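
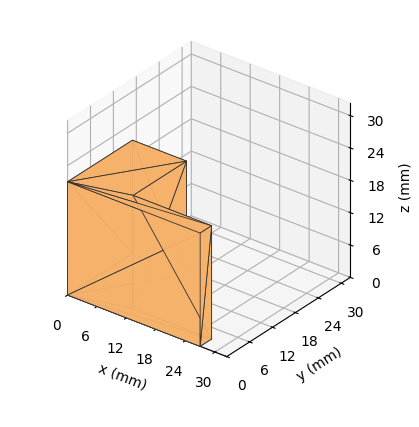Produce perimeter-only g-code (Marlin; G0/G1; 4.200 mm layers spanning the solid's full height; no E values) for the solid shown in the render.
Reading the render: the shape is an L-shaped prism: outer 27 × 17 mm, arm thicknesses ≈ 3 mm (horizontal) and 11 mm (vertical), extruded 21 mm in z (dimensions read to the nearest mm from the axis ticks). For the g-code, the solid's height is divided into equal slices at the stated Δz and each level perimeter traced with G1 moves after a G0 lift.

; perimeter-only toolpath
G21 ; units = mm
G90 ; absolute positioning
G28 ; home
; layer 1
G0 Z4.200
G0 X0.000 Y0.000
G1 X27.000 Y0.000
G1 X27.000 Y3.000
G1 X11.000 Y3.000
G1 X11.000 Y17.000
G1 X0.000 Y17.000
G1 X0.000 Y0.000
; layer 2
G0 Z8.400
G0 X0.000 Y0.000
G1 X27.000 Y0.000
G1 X27.000 Y3.000
G1 X11.000 Y3.000
G1 X11.000 Y17.000
G1 X0.000 Y17.000
G1 X0.000 Y0.000
; layer 3
G0 Z12.600
G0 X0.000 Y0.000
G1 X27.000 Y0.000
G1 X27.000 Y3.000
G1 X11.000 Y3.000
G1 X11.000 Y17.000
G1 X0.000 Y17.000
G1 X0.000 Y0.000
; layer 4
G0 Z16.800
G0 X0.000 Y0.000
G1 X27.000 Y0.000
G1 X27.000 Y3.000
G1 X11.000 Y3.000
G1 X11.000 Y17.000
G1 X0.000 Y17.000
G1 X0.000 Y0.000
; layer 5
G0 Z21.000
G0 X0.000 Y0.000
G1 X27.000 Y0.000
G1 X27.000 Y3.000
G1 X11.000 Y3.000
G1 X11.000 Y17.000
G1 X0.000 Y17.000
G1 X0.000 Y0.000
M2 ; end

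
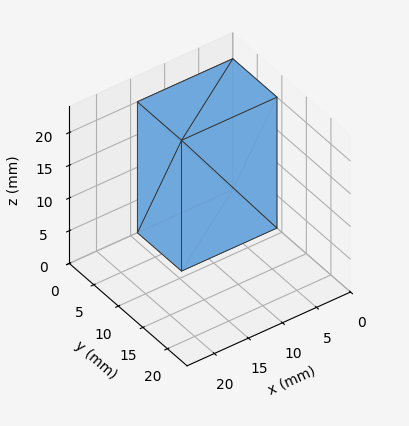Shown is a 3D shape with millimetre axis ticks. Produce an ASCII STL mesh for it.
Reading the render: the shape is a rectangular box, roughly 14 × 9 mm footprint and 20 mm tall (dimensions read to the nearest mm from the axis ticks). For the STL, each face is triangulated and given an outward normal.

solid part
  facet normal 0.0000 0.0000 -1.0000
    outer loop
      vertex 14.000 9.000 0.000
      vertex 14.000 0.000 0.000
      vertex 0.000 0.000 0.000
    endloop
  endfacet
  facet normal 0.0000 0.0000 -1.0000
    outer loop
      vertex 0.000 9.000 0.000
      vertex 14.000 9.000 0.000
      vertex 0.000 0.000 0.000
    endloop
  endfacet
  facet normal 0.0000 0.0000 1.0000
    outer loop
      vertex 0.000 0.000 20.000
      vertex 14.000 0.000 20.000
      vertex 14.000 9.000 20.000
    endloop
  endfacet
  facet normal 0.0000 0.0000 1.0000
    outer loop
      vertex 0.000 0.000 20.000
      vertex 14.000 9.000 20.000
      vertex 0.000 9.000 20.000
    endloop
  endfacet
  facet normal 0.0000 -1.0000 0.0000
    outer loop
      vertex 0.000 0.000 0.000
      vertex 14.000 0.000 0.000
      vertex 14.000 0.000 20.000
    endloop
  endfacet
  facet normal 0.0000 -1.0000 0.0000
    outer loop
      vertex 0.000 0.000 0.000
      vertex 14.000 0.000 20.000
      vertex 0.000 0.000 20.000
    endloop
  endfacet
  facet normal 0.0000 1.0000 0.0000
    outer loop
      vertex 14.000 9.000 20.000
      vertex 14.000 9.000 0.000
      vertex 0.000 9.000 0.000
    endloop
  endfacet
  facet normal 0.0000 1.0000 0.0000
    outer loop
      vertex 0.000 9.000 20.000
      vertex 14.000 9.000 20.000
      vertex 0.000 9.000 0.000
    endloop
  endfacet
  facet normal -1.0000 0.0000 0.0000
    outer loop
      vertex 0.000 9.000 20.000
      vertex 0.000 9.000 0.000
      vertex 0.000 0.000 0.000
    endloop
  endfacet
  facet normal -1.0000 0.0000 0.0000
    outer loop
      vertex 0.000 0.000 20.000
      vertex 0.000 9.000 20.000
      vertex 0.000 0.000 0.000
    endloop
  endfacet
  facet normal 1.0000 0.0000 0.0000
    outer loop
      vertex 14.000 0.000 0.000
      vertex 14.000 9.000 0.000
      vertex 14.000 9.000 20.000
    endloop
  endfacet
  facet normal 1.0000 0.0000 0.0000
    outer loop
      vertex 14.000 0.000 0.000
      vertex 14.000 9.000 20.000
      vertex 14.000 0.000 20.000
    endloop
  endfacet
endsolid part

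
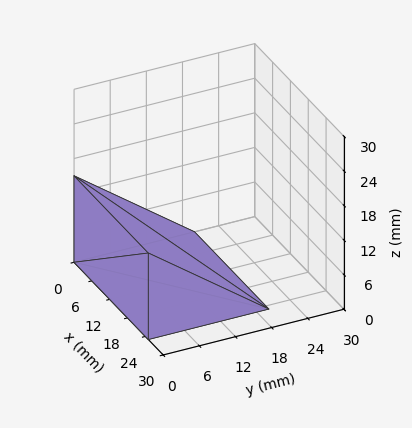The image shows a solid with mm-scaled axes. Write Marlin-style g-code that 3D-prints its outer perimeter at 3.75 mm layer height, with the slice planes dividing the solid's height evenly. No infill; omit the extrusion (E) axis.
Reading the render: the shape is a wedge (ramp): 25 × 20 mm base, rising to 15 mm along the y=0 edge and sloping linearly to z=0 at y=20 (dimensions read to the nearest mm from the axis ticks). For the g-code, the solid's height is divided into equal slices at the stated Δz and each level perimeter traced with G1 moves after a G0 lift.

; perimeter-only toolpath
G21 ; units = mm
G90 ; absolute positioning
G28 ; home
; layer 1
G0 Z3.75
G0 X0.00 Y0.00
G1 X25.00 Y0.00
G1 X25.00 Y15.00
G1 X0.00 Y15.00
G1 X0.00 Y0.00
; layer 2
G0 Z7.50
G0 X0.00 Y0.00
G1 X25.00 Y0.00
G1 X25.00 Y10.00
G1 X0.00 Y10.00
G1 X0.00 Y0.00
; layer 3
G0 Z11.25
G0 X0.00 Y0.00
G1 X25.00 Y0.00
G1 X25.00 Y5.00
G1 X0.00 Y5.00
G1 X0.00 Y0.00
M2 ; end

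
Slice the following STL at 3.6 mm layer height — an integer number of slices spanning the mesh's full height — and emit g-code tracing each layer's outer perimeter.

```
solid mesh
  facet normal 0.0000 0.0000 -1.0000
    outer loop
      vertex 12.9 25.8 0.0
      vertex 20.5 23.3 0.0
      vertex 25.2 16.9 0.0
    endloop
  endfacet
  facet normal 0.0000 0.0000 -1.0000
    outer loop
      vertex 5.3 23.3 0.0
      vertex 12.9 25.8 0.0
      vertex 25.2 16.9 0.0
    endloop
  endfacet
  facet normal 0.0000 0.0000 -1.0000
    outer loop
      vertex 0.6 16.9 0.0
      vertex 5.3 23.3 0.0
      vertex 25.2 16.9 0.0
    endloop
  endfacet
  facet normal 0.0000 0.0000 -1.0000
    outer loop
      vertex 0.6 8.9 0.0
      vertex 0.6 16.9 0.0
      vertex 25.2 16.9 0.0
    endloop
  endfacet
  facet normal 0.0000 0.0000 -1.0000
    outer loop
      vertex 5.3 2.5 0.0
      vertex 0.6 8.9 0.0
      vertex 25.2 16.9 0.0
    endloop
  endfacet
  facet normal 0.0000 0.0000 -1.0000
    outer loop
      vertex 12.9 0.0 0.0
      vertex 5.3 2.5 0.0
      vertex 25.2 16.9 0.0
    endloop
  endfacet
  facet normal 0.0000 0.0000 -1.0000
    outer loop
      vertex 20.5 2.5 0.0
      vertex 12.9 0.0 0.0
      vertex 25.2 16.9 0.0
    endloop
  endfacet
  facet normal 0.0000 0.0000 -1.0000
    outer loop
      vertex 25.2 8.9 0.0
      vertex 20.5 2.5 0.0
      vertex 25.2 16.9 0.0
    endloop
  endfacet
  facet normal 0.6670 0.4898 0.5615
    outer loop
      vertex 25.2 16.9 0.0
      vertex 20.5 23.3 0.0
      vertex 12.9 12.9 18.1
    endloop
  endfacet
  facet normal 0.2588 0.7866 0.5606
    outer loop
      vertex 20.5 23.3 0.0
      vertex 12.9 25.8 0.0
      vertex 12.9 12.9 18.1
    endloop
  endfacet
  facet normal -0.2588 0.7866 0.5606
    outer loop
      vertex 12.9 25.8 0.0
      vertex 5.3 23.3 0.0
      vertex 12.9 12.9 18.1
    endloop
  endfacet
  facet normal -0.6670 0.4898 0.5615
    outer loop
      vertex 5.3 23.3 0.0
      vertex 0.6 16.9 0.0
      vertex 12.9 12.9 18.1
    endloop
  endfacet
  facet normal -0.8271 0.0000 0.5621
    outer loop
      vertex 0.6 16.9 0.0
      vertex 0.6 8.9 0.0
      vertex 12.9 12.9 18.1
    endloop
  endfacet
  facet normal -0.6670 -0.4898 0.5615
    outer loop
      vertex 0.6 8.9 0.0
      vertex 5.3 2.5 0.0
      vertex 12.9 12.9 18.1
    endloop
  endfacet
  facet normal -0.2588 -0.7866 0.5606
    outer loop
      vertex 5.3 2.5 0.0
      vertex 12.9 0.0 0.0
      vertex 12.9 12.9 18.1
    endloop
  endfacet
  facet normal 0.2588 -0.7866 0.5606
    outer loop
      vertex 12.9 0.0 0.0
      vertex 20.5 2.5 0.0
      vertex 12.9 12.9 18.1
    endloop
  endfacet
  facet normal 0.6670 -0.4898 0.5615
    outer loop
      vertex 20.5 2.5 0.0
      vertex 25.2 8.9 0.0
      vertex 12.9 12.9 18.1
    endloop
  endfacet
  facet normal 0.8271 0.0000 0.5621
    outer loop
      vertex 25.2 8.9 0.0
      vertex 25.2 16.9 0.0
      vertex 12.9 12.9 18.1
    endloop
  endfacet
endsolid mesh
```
; perimeter-only toolpath
G21 ; units = mm
G90 ; absolute positioning
G28 ; home
; layer 1
G0 Z3.6
G0 X22.7 Y16.1
G1 X19.0 Y21.2
G1 X12.9 Y23.2
G1 X6.8 Y21.2
G1 X3.1 Y16.1
G1 X3.1 Y9.7
G1 X6.8 Y4.6
G1 X12.9 Y2.6
G1 X19.0 Y4.6
G1 X22.7 Y9.7
G1 X22.7 Y16.1
; layer 2
G0 Z7.2
G0 X20.3 Y15.3
G1 X17.5 Y19.1
G1 X12.9 Y20.6
G1 X8.3 Y19.1
G1 X5.5 Y15.3
G1 X5.5 Y10.5
G1 X8.3 Y6.7
G1 X12.9 Y5.2
G1 X17.5 Y6.7
G1 X20.3 Y10.5
G1 X20.3 Y15.3
; layer 3
G0 Z10.9
G0 X17.8 Y14.5
G1 X15.9 Y17.1
G1 X12.9 Y18.1
G1 X9.9 Y17.1
G1 X8.0 Y14.5
G1 X8.0 Y11.3
G1 X9.9 Y8.7
G1 X12.9 Y7.7
G1 X15.9 Y8.7
G1 X17.8 Y11.3
G1 X17.8 Y14.5
; layer 4
G0 Z14.5
G0 X15.4 Y13.7
G1 X14.4 Y15.0
G1 X12.9 Y15.5
G1 X11.4 Y15.0
G1 X10.4 Y13.7
G1 X10.4 Y12.1
G1 X11.4 Y10.8
G1 X12.9 Y10.3
G1 X14.4 Y10.8
G1 X15.4 Y12.1
G1 X15.4 Y13.7
M2 ; end

The solid is a regular 10-sided pyramid, base circumscribed radius ≈ 12.9 mm, apex at z ≈ 18.1 mm. Slicing at Δz = 3.6 mm — 5 equal slices spanning the solid's height, so layer i sits at z = i·h/5 — gives 4 non-empty perimeters. Each is a 10-segment closed polygon; G0 lifts to the layer z and rapids to the start vertex, then G1 traces the edges. The cross-section shrinks linearly with z (the slice at the apex is degenerate and omitted).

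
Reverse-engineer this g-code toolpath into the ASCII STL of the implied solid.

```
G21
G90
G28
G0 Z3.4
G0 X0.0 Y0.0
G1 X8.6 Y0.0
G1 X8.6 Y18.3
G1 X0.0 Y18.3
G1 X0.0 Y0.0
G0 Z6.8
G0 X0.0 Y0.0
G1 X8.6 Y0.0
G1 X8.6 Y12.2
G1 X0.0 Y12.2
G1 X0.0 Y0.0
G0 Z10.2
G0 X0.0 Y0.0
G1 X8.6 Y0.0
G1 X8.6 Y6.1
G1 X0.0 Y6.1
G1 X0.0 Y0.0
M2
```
solid part
  facet normal 0.0000 0.0000 -1.0000
    outer loop
      vertex 8.6 24.4 0.0
      vertex 8.6 0.0 0.0
      vertex 0.0 0.0 0.0
    endloop
  endfacet
  facet normal 0.0000 0.0000 -1.0000
    outer loop
      vertex 0.0 24.4 0.0
      vertex 8.6 24.4 0.0
      vertex 0.0 0.0 0.0
    endloop
  endfacet
  facet normal 0.0000 -1.0000 0.0000
    outer loop
      vertex 0.0 0.0 0.0
      vertex 8.6 0.0 0.0
      vertex 8.6 0.0 13.6
    endloop
  endfacet
  facet normal 0.0000 -1.0000 0.0000
    outer loop
      vertex 0.0 0.0 0.0
      vertex 8.6 0.0 13.6
      vertex 0.0 0.0 13.6
    endloop
  endfacet
  facet normal 0.0000 0.4869 0.8735
    outer loop
      vertex 0.0 0.0 13.6
      vertex 8.6 0.0 13.6
      vertex 8.6 24.4 0.0
    endloop
  endfacet
  facet normal 0.0000 0.4869 0.8735
    outer loop
      vertex 0.0 0.0 13.6
      vertex 8.6 24.4 0.0
      vertex 0.0 24.4 0.0
    endloop
  endfacet
  facet normal -1.0000 0.0000 0.0000
    outer loop
      vertex 0.0 0.0 13.6
      vertex 0.0 24.4 0.0
      vertex 0.0 0.0 0.0
    endloop
  endfacet
  facet normal 1.0000 0.0000 0.0000
    outer loop
      vertex 8.6 0.0 0.0
      vertex 8.6 24.4 0.0
      vertex 8.6 0.0 13.6
    endloop
  endfacet
endsolid part

The G0 Z moves step by Δz≈3.4 mm. The G1 loops shrink linearly with z, so the solid tapers from its base footprint up to z≈13.6. Closing with a flat bottom cap and the tapered top and triangulating gives 8 facets — a wedge (ramp): 8.6 × 24.4 mm base, rising to 13.6 mm along the y=0 edge and sloping linearly to z=0 at y=24.4.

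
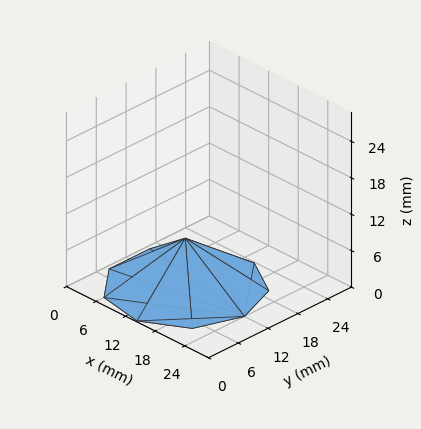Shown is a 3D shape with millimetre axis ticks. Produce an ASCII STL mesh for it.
Reading the render: the shape is a regular 9-sided pyramid, base circumscribed radius ≈ 12 mm, apex at z ≈ 8 mm (dimensions read to the nearest mm from the axis ticks). For the STL, each face is triangulated and given an outward normal.

solid part
  facet normal 0.0000 0.0000 -1.0000
    outer loop
      vertex 14.1 23.8 0.0
      vertex 21.2 19.7 0.0
      vertex 24.0 12.0 0.0
    endloop
  endfacet
  facet normal 0.0000 0.0000 -1.0000
    outer loop
      vertex 6.0 22.4 0.0
      vertex 14.1 23.8 0.0
      vertex 24.0 12.0 0.0
    endloop
  endfacet
  facet normal 0.0000 0.0000 -1.0000
    outer loop
      vertex 0.7 16.1 0.0
      vertex 6.0 22.4 0.0
      vertex 24.0 12.0 0.0
    endloop
  endfacet
  facet normal 0.0000 0.0000 -1.0000
    outer loop
      vertex 0.7 7.9 0.0
      vertex 0.7 16.1 0.0
      vertex 24.0 12.0 0.0
    endloop
  endfacet
  facet normal 0.0000 0.0000 -1.0000
    outer loop
      vertex 6.0 1.6 0.0
      vertex 0.7 7.9 0.0
      vertex 24.0 12.0 0.0
    endloop
  endfacet
  facet normal 0.0000 0.0000 -1.0000
    outer loop
      vertex 14.1 0.2 0.0
      vertex 6.0 1.6 0.0
      vertex 24.0 12.0 0.0
    endloop
  endfacet
  facet normal 0.0000 0.0000 -1.0000
    outer loop
      vertex 21.2 4.3 0.0
      vertex 14.1 0.2 0.0
      vertex 24.0 12.0 0.0
    endloop
  endfacet
  facet normal 0.5437 0.1977 0.8156
    outer loop
      vertex 24.0 12.0 0.0
      vertex 21.2 19.7 0.0
      vertex 12.0 12.0 8.0
    endloop
  endfacet
  facet normal 0.2895 0.5013 0.8154
    outer loop
      vertex 21.2 19.7 0.0
      vertex 14.1 23.8 0.0
      vertex 12.0 12.0 8.0
    endloop
  endfacet
  facet normal -0.0986 0.5704 0.8154
    outer loop
      vertex 14.1 23.8 0.0
      vertex 6.0 22.4 0.0
      vertex 12.0 12.0 8.0
    endloop
  endfacet
  facet normal -0.4425 0.3723 0.8158
    outer loop
      vertex 6.0 22.4 0.0
      vertex 0.7 16.1 0.0
      vertex 12.0 12.0 8.0
    endloop
  endfacet
  facet normal -0.5778 0.0000 0.8162
    outer loop
      vertex 0.7 16.1 0.0
      vertex 0.7 7.9 0.0
      vertex 12.0 12.0 8.0
    endloop
  endfacet
  facet normal -0.4425 -0.3723 0.8158
    outer loop
      vertex 0.7 7.9 0.0
      vertex 6.0 1.6 0.0
      vertex 12.0 12.0 8.0
    endloop
  endfacet
  facet normal -0.0986 -0.5704 0.8154
    outer loop
      vertex 6.0 1.6 0.0
      vertex 14.1 0.2 0.0
      vertex 12.0 12.0 8.0
    endloop
  endfacet
  facet normal 0.2895 -0.5013 0.8154
    outer loop
      vertex 14.1 0.2 0.0
      vertex 21.2 4.3 0.0
      vertex 12.0 12.0 8.0
    endloop
  endfacet
  facet normal 0.5437 -0.1977 0.8156
    outer loop
      vertex 21.2 4.3 0.0
      vertex 24.0 12.0 0.0
      vertex 12.0 12.0 8.0
    endloop
  endfacet
endsolid part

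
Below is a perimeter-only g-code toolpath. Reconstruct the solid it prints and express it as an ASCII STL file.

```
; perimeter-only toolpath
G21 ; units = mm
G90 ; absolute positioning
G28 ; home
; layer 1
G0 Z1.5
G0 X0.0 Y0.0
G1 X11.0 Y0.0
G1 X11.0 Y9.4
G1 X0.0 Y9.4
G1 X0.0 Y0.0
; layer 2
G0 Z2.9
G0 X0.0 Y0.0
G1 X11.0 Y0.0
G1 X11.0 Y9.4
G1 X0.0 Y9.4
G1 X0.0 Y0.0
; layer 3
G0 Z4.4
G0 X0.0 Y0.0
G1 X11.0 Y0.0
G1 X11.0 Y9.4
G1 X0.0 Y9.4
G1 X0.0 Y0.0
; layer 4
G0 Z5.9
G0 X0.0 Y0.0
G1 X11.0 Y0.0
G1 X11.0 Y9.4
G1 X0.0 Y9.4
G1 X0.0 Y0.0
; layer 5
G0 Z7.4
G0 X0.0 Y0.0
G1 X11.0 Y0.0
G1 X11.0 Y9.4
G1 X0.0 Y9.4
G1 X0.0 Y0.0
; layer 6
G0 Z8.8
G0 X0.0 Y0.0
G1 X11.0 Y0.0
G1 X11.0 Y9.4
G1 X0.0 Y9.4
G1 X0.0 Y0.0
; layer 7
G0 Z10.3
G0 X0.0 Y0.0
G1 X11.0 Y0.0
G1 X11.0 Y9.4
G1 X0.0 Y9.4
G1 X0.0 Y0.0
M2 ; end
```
solid part
  facet normal 0.0000 0.0000 -1.0000
    outer loop
      vertex 11.0 9.4 0.0
      vertex 11.0 0.0 0.0
      vertex 0.0 0.0 0.0
    endloop
  endfacet
  facet normal 0.0000 0.0000 -1.0000
    outer loop
      vertex 0.0 9.4 0.0
      vertex 11.0 9.4 0.0
      vertex 0.0 0.0 0.0
    endloop
  endfacet
  facet normal 0.0000 0.0000 1.0000
    outer loop
      vertex 0.0 0.0 10.3
      vertex 11.0 0.0 10.3
      vertex 11.0 9.4 10.3
    endloop
  endfacet
  facet normal 0.0000 0.0000 1.0000
    outer loop
      vertex 0.0 0.0 10.3
      vertex 11.0 9.4 10.3
      vertex 0.0 9.4 10.3
    endloop
  endfacet
  facet normal 0.0000 -1.0000 0.0000
    outer loop
      vertex 0.0 0.0 0.0
      vertex 11.0 0.0 0.0
      vertex 11.0 0.0 10.3
    endloop
  endfacet
  facet normal 0.0000 -1.0000 0.0000
    outer loop
      vertex 0.0 0.0 0.0
      vertex 11.0 0.0 10.3
      vertex 0.0 0.0 10.3
    endloop
  endfacet
  facet normal 0.0000 1.0000 0.0000
    outer loop
      vertex 11.0 9.4 10.3
      vertex 11.0 9.4 0.0
      vertex 0.0 9.4 0.0
    endloop
  endfacet
  facet normal 0.0000 1.0000 0.0000
    outer loop
      vertex 0.0 9.4 10.3
      vertex 11.0 9.4 10.3
      vertex 0.0 9.4 0.0
    endloop
  endfacet
  facet normal -1.0000 0.0000 0.0000
    outer loop
      vertex 0.0 9.4 10.3
      vertex 0.0 9.4 0.0
      vertex 0.0 0.0 0.0
    endloop
  endfacet
  facet normal -1.0000 0.0000 0.0000
    outer loop
      vertex 0.0 0.0 10.3
      vertex 0.0 9.4 10.3
      vertex 0.0 0.0 0.0
    endloop
  endfacet
  facet normal 1.0000 0.0000 0.0000
    outer loop
      vertex 11.0 0.0 0.0
      vertex 11.0 9.4 0.0
      vertex 11.0 9.4 10.3
    endloop
  endfacet
  facet normal 1.0000 0.0000 0.0000
    outer loop
      vertex 11.0 0.0 0.0
      vertex 11.0 9.4 10.3
      vertex 11.0 0.0 10.3
    endloop
  endfacet
endsolid part

The G0 Z moves step by Δz≈1.5 mm. Every layer's G1 loop is the same polygon, so the solid is a straight extrusion of it from z=0 to z≈10.3. Closing with flat bottom and top caps and triangulating gives 12 facets — a rectangular box, roughly 11 × 9.4 mm footprint and 10.3 mm tall.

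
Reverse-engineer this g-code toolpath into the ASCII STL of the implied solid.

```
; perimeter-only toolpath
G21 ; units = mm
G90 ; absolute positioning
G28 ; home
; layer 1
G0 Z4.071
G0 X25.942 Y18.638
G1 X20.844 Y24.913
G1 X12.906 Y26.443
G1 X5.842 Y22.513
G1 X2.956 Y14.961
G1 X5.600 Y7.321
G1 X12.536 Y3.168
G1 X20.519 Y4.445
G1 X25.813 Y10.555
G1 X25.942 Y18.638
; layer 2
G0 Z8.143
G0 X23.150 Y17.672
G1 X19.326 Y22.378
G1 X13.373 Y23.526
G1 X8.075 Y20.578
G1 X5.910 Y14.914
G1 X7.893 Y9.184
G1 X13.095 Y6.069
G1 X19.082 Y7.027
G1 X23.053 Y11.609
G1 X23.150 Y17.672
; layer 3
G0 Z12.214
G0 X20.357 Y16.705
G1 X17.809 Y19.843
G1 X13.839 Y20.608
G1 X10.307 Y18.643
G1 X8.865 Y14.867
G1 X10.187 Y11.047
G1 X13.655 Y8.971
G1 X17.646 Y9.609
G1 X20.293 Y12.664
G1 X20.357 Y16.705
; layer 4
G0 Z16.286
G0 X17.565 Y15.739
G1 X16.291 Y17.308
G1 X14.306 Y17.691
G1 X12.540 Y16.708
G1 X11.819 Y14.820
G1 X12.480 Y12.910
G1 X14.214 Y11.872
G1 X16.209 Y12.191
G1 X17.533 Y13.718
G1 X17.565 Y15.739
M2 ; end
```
solid part
  facet normal 0.0000 0.0000 -1.0000
    outer loop
      vertex 12.439 29.361 0.000
      vertex 22.362 27.448 0.000
      vertex 28.734 19.604 0.000
    endloop
  endfacet
  facet normal 0.0000 0.0000 -1.0000
    outer loop
      vertex 3.609 24.448 0.000
      vertex 12.439 29.361 0.000
      vertex 28.734 19.604 0.000
    endloop
  endfacet
  facet normal 0.0000 0.0000 -1.0000
    outer loop
      vertex 0.002 15.008 0.000
      vertex 3.609 24.448 0.000
      vertex 28.734 19.604 0.000
    endloop
  endfacet
  facet normal 0.0000 0.0000 -1.0000
    outer loop
      vertex 3.307 5.458 0.000
      vertex 0.002 15.008 0.000
      vertex 28.734 19.604 0.000
    endloop
  endfacet
  facet normal 0.0000 0.0000 -1.0000
    outer loop
      vertex 11.977 0.267 0.000
      vertex 3.307 5.458 0.000
      vertex 28.734 19.604 0.000
    endloop
  endfacet
  facet normal 0.0000 0.0000 -1.0000
    outer loop
      vertex 21.955 1.863 0.000
      vertex 11.977 0.267 0.000
      vertex 28.734 19.604 0.000
    endloop
  endfacet
  facet normal 0.0000 0.0000 -1.0000
    outer loop
      vertex 28.573 9.500 0.000
      vertex 21.955 1.863 0.000
      vertex 28.734 19.604 0.000
    endloop
  endfacet
  facet normal 0.6413 0.5209 0.5634
    outer loop
      vertex 28.734 19.604 0.000
      vertex 22.362 27.448 0.000
      vertex 14.773 14.773 20.357
    endloop
  endfacet
  facet normal 0.1564 0.8112 0.5634
    outer loop
      vertex 22.362 27.448 0.000
      vertex 12.439 29.361 0.000
      vertex 14.773 14.773 20.357
    endloop
  endfacet
  facet normal -0.4017 0.7219 0.5634
    outer loop
      vertex 12.439 29.361 0.000
      vertex 3.609 24.448 0.000
      vertex 14.773 14.773 20.357
    endloop
  endfacet
  facet normal -0.7718 0.2949 0.5634
    outer loop
      vertex 3.609 24.448 0.000
      vertex 0.002 15.008 0.000
      vertex 14.773 14.773 20.357
    endloop
  endfacet
  facet normal -0.7808 -0.2702 0.5634
    outer loop
      vertex 0.002 15.008 0.000
      vertex 3.307 5.458 0.000
      vertex 14.773 14.773 20.357
    endloop
  endfacet
  facet normal -0.4244 -0.7088 0.5634
    outer loop
      vertex 3.307 5.458 0.000
      vertex 11.977 0.267 0.000
      vertex 14.773 14.773 20.357
    endloop
  endfacet
  facet normal 0.1305 -0.8158 0.5634
    outer loop
      vertex 11.977 0.267 0.000
      vertex 21.955 1.863 0.000
      vertex 14.773 14.773 20.357
    endloop
  endfacet
  facet normal 0.6244 -0.5411 0.5634
    outer loop
      vertex 21.955 1.863 0.000
      vertex 28.573 9.500 0.000
      vertex 14.773 14.773 20.357
    endloop
  endfacet
  facet normal 0.8261 -0.0132 0.5634
    outer loop
      vertex 28.573 9.500 0.000
      vertex 28.734 19.604 0.000
      vertex 14.773 14.773 20.357
    endloop
  endfacet
endsolid part

The G0 Z moves step by Δz≈4.071 mm. The G1 loops shrink linearly with z, so the solid tapers from its base footprint up to z≈20.4. Closing with a flat bottom cap and the tapered top and triangulating gives 16 facets — a regular 9-sided pyramid, base circumscribed radius ≈ 14.8 mm, apex at z ≈ 20.4 mm.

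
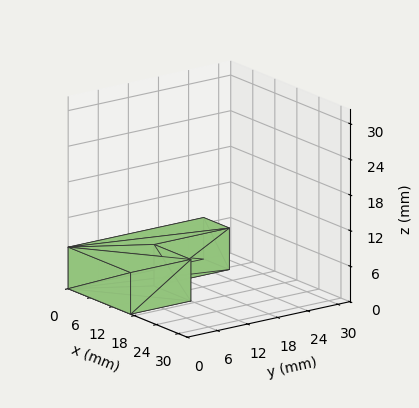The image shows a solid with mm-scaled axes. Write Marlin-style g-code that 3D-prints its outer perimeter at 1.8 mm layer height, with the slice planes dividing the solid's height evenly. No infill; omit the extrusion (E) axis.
Reading the render: the shape is an L-shaped prism: outer 17 × 27 mm, arm thicknesses ≈ 12 mm (horizontal) and 7 mm (vertical), extruded 7 mm in z (dimensions read to the nearest mm from the axis ticks). For the g-code, the solid's height is divided into equal slices at the stated Δz and each level perimeter traced with G1 moves after a G0 lift.

; perimeter-only toolpath
G21 ; units = mm
G90 ; absolute positioning
G28 ; home
; layer 1
G0 Z1.8
G0 X0.0 Y0.0
G1 X17.0 Y0.0
G1 X17.0 Y12.0
G1 X7.0 Y12.0
G1 X7.0 Y27.0
G1 X0.0 Y27.0
G1 X0.0 Y0.0
; layer 2
G0 Z3.5
G0 X0.0 Y0.0
G1 X17.0 Y0.0
G1 X17.0 Y12.0
G1 X7.0 Y12.0
G1 X7.0 Y27.0
G1 X0.0 Y27.0
G1 X0.0 Y0.0
; layer 3
G0 Z5.2
G0 X0.0 Y0.0
G1 X17.0 Y0.0
G1 X17.0 Y12.0
G1 X7.0 Y12.0
G1 X7.0 Y27.0
G1 X0.0 Y27.0
G1 X0.0 Y0.0
; layer 4
G0 Z7.0
G0 X0.0 Y0.0
G1 X17.0 Y0.0
G1 X17.0 Y12.0
G1 X7.0 Y12.0
G1 X7.0 Y27.0
G1 X0.0 Y27.0
G1 X0.0 Y0.0
M2 ; end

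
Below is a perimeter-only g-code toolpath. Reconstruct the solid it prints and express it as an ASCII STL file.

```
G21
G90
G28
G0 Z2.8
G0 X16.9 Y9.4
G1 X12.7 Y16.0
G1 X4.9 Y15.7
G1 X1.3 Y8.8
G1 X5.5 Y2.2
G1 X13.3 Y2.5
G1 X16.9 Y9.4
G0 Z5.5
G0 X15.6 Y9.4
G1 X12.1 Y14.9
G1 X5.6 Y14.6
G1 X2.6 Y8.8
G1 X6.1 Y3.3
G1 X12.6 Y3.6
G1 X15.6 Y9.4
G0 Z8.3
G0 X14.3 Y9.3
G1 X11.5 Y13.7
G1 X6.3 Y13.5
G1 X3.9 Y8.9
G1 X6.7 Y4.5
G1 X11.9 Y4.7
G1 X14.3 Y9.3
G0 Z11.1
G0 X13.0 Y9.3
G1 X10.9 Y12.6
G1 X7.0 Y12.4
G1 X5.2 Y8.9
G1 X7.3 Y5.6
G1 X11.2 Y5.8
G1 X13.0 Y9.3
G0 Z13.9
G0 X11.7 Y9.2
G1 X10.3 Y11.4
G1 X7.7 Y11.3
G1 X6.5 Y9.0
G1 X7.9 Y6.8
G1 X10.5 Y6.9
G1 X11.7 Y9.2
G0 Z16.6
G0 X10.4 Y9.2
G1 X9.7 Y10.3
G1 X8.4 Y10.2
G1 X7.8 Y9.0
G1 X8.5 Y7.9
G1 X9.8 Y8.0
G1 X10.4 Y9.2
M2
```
solid part
  facet normal 0.0000 0.0000 -1.0000
    outer loop
      vertex 4.2 16.8 0.0
      vertex 13.3 17.2 0.0
      vertex 18.2 9.5 0.0
    endloop
  endfacet
  facet normal 0.0000 0.0000 -1.0000
    outer loop
      vertex 0.0 8.7 0.0
      vertex 4.2 16.8 0.0
      vertex 18.2 9.5 0.0
    endloop
  endfacet
  facet normal 0.0000 0.0000 -1.0000
    outer loop
      vertex 4.9 1.0 0.0
      vertex 0.0 8.7 0.0
      vertex 18.2 9.5 0.0
    endloop
  endfacet
  facet normal 0.0000 0.0000 -1.0000
    outer loop
      vertex 14.0 1.4 0.0
      vertex 4.9 1.0 0.0
      vertex 18.2 9.5 0.0
    endloop
  endfacet
  facet normal 0.7815 0.4973 0.3768
    outer loop
      vertex 18.2 9.5 0.0
      vertex 13.3 17.2 0.0
      vertex 9.1 9.1 19.4
    endloop
  endfacet
  facet normal -0.0407 0.9251 0.3775
    outer loop
      vertex 13.3 17.2 0.0
      vertex 4.2 16.8 0.0
      vertex 9.1 9.1 19.4
    endloop
  endfacet
  facet normal -0.8223 0.4264 0.3769
    outer loop
      vertex 4.2 16.8 0.0
      vertex 0.0 8.7 0.0
      vertex 9.1 9.1 19.4
    endloop
  endfacet
  facet normal -0.7815 -0.4973 0.3768
    outer loop
      vertex 0.0 8.7 0.0
      vertex 4.9 1.0 0.0
      vertex 9.1 9.1 19.4
    endloop
  endfacet
  facet normal 0.0407 -0.9251 0.3775
    outer loop
      vertex 4.9 1.0 0.0
      vertex 14.0 1.4 0.0
      vertex 9.1 9.1 19.4
    endloop
  endfacet
  facet normal 0.8223 -0.4264 0.3769
    outer loop
      vertex 14.0 1.4 0.0
      vertex 18.2 9.5 0.0
      vertex 9.1 9.1 19.4
    endloop
  endfacet
endsolid part

The G0 Z moves step by Δz≈2.8 mm. The G1 loops shrink linearly with z, so the solid tapers from its base footprint up to z≈19.4. Closing with a flat bottom cap and the tapered top and triangulating gives 10 facets — a regular 6-sided pyramid, base circumscribed radius ≈ 9.1 mm, apex at z ≈ 19.4 mm.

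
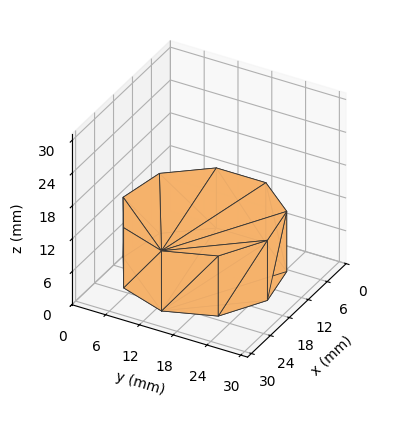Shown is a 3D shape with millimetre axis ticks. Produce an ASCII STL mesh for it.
Reading the render: the shape is a regular 9-sided prism (a cylinder approximated with 9 flat sides), circumscribed radius ≈ 13 mm, height ≈ 11 mm (dimensions read to the nearest mm from the axis ticks). For the STL, each face is triangulated and given an outward normal.

solid part
  facet normal 0.0000 0.0000 -1.0000
    outer loop
      vertex 15.3 25.8 0.0
      vertex 23.0 21.4 0.0
      vertex 26.0 13.0 0.0
    endloop
  endfacet
  facet normal 0.0000 0.0000 -1.0000
    outer loop
      vertex 6.5 24.3 0.0
      vertex 15.3 25.8 0.0
      vertex 26.0 13.0 0.0
    endloop
  endfacet
  facet normal 0.0000 0.0000 -1.0000
    outer loop
      vertex 0.8 17.4 0.0
      vertex 6.5 24.3 0.0
      vertex 26.0 13.0 0.0
    endloop
  endfacet
  facet normal 0.0000 0.0000 -1.0000
    outer loop
      vertex 0.8 8.6 0.0
      vertex 0.8 17.4 0.0
      vertex 26.0 13.0 0.0
    endloop
  endfacet
  facet normal 0.0000 0.0000 -1.0000
    outer loop
      vertex 6.5 1.7 0.0
      vertex 0.8 8.6 0.0
      vertex 26.0 13.0 0.0
    endloop
  endfacet
  facet normal 0.0000 0.0000 -1.0000
    outer loop
      vertex 15.3 0.2 0.0
      vertex 6.5 1.7 0.0
      vertex 26.0 13.0 0.0
    endloop
  endfacet
  facet normal 0.0000 0.0000 -1.0000
    outer loop
      vertex 23.0 4.6 0.0
      vertex 15.3 0.2 0.0
      vertex 26.0 13.0 0.0
    endloop
  endfacet
  facet normal 0.0000 0.0000 1.0000
    outer loop
      vertex 26.0 13.0 11.0
      vertex 23.0 21.4 11.0
      vertex 15.3 25.8 11.0
    endloop
  endfacet
  facet normal 0.0000 0.0000 1.0000
    outer loop
      vertex 26.0 13.0 11.0
      vertex 15.3 25.8 11.0
      vertex 6.5 24.3 11.0
    endloop
  endfacet
  facet normal 0.0000 0.0000 1.0000
    outer loop
      vertex 26.0 13.0 11.0
      vertex 6.5 24.3 11.0
      vertex 0.8 17.4 11.0
    endloop
  endfacet
  facet normal 0.0000 0.0000 1.0000
    outer loop
      vertex 26.0 13.0 11.0
      vertex 0.8 17.4 11.0
      vertex 0.8 8.6 11.0
    endloop
  endfacet
  facet normal 0.0000 0.0000 1.0000
    outer loop
      vertex 26.0 13.0 11.0
      vertex 0.8 8.6 11.0
      vertex 6.5 1.7 11.0
    endloop
  endfacet
  facet normal 0.0000 0.0000 1.0000
    outer loop
      vertex 26.0 13.0 11.0
      vertex 6.5 1.7 11.0
      vertex 15.3 0.2 11.0
    endloop
  endfacet
  facet normal 0.0000 0.0000 1.0000
    outer loop
      vertex 26.0 13.0 11.0
      vertex 15.3 0.2 11.0
      vertex 23.0 4.6 11.0
    endloop
  endfacet
  facet normal 0.9417 0.3363 0.0000
    outer loop
      vertex 26.0 13.0 0.0
      vertex 23.0 21.4 0.0
      vertex 23.0 21.4 11.0
    endloop
  endfacet
  facet normal 0.9417 0.3363 0.0000
    outer loop
      vertex 26.0 13.0 0.0
      vertex 23.0 21.4 11.0
      vertex 26.0 13.0 11.0
    endloop
  endfacet
  facet normal 0.4961 0.8682 0.0000
    outer loop
      vertex 23.0 21.4 0.0
      vertex 15.3 25.8 0.0
      vertex 15.3 25.8 11.0
    endloop
  endfacet
  facet normal 0.4961 0.8682 0.0000
    outer loop
      vertex 23.0 21.4 0.0
      vertex 15.3 25.8 11.0
      vertex 23.0 21.4 11.0
    endloop
  endfacet
  facet normal -0.1680 0.9858 0.0000
    outer loop
      vertex 15.3 25.8 0.0
      vertex 6.5 24.3 0.0
      vertex 6.5 24.3 11.0
    endloop
  endfacet
  facet normal -0.1680 0.9858 0.0000
    outer loop
      vertex 15.3 25.8 0.0
      vertex 6.5 24.3 11.0
      vertex 15.3 25.8 11.0
    endloop
  endfacet
  facet normal -0.7710 0.6369 0.0000
    outer loop
      vertex 6.5 24.3 0.0
      vertex 0.8 17.4 0.0
      vertex 0.8 17.4 11.0
    endloop
  endfacet
  facet normal -0.7710 0.6369 0.0000
    outer loop
      vertex 6.5 24.3 0.0
      vertex 0.8 17.4 11.0
      vertex 6.5 24.3 11.0
    endloop
  endfacet
  facet normal -1.0000 0.0000 0.0000
    outer loop
      vertex 0.8 17.4 0.0
      vertex 0.8 8.6 0.0
      vertex 0.8 8.6 11.0
    endloop
  endfacet
  facet normal -1.0000 0.0000 0.0000
    outer loop
      vertex 0.8 17.4 0.0
      vertex 0.8 8.6 11.0
      vertex 0.8 17.4 11.0
    endloop
  endfacet
  facet normal -0.7710 -0.6369 0.0000
    outer loop
      vertex 0.8 8.6 0.0
      vertex 6.5 1.7 0.0
      vertex 6.5 1.7 11.0
    endloop
  endfacet
  facet normal -0.7710 -0.6369 0.0000
    outer loop
      vertex 0.8 8.6 0.0
      vertex 6.5 1.7 11.0
      vertex 0.8 8.6 11.0
    endloop
  endfacet
  facet normal -0.1680 -0.9858 0.0000
    outer loop
      vertex 6.5 1.7 0.0
      vertex 15.3 0.2 0.0
      vertex 15.3 0.2 11.0
    endloop
  endfacet
  facet normal -0.1680 -0.9858 0.0000
    outer loop
      vertex 6.5 1.7 0.0
      vertex 15.3 0.2 11.0
      vertex 6.5 1.7 11.0
    endloop
  endfacet
  facet normal 0.4961 -0.8682 0.0000
    outer loop
      vertex 15.3 0.2 0.0
      vertex 23.0 4.6 0.0
      vertex 23.0 4.6 11.0
    endloop
  endfacet
  facet normal 0.4961 -0.8682 0.0000
    outer loop
      vertex 15.3 0.2 0.0
      vertex 23.0 4.6 11.0
      vertex 15.3 0.2 11.0
    endloop
  endfacet
  facet normal 0.9417 -0.3363 0.0000
    outer loop
      vertex 23.0 4.6 0.0
      vertex 26.0 13.0 0.0
      vertex 26.0 13.0 11.0
    endloop
  endfacet
  facet normal 0.9417 -0.3363 0.0000
    outer loop
      vertex 23.0 4.6 0.0
      vertex 26.0 13.0 11.0
      vertex 23.0 4.6 11.0
    endloop
  endfacet
endsolid part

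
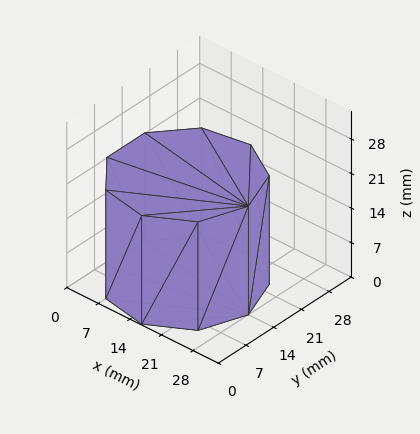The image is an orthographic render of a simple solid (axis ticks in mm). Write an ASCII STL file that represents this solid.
Reading the render: the shape is a regular 9-sided prism (a cylinder approximated with 9 flat sides), circumscribed radius ≈ 14 mm, height ≈ 22 mm (dimensions read to the nearest mm from the axis ticks). For the STL, each face is triangulated and given an outward normal.

solid part
  facet normal 0.0000 0.0000 -1.0000
    outer loop
      vertex 16.43 27.79 0.00
      vertex 24.72 23.00 0.00
      vertex 28.00 14.00 0.00
    endloop
  endfacet
  facet normal 0.0000 0.0000 -1.0000
    outer loop
      vertex 7.00 26.12 0.00
      vertex 16.43 27.79 0.00
      vertex 28.00 14.00 0.00
    endloop
  endfacet
  facet normal 0.0000 0.0000 -1.0000
    outer loop
      vertex 0.84 18.79 0.00
      vertex 7.00 26.12 0.00
      vertex 28.00 14.00 0.00
    endloop
  endfacet
  facet normal 0.0000 0.0000 -1.0000
    outer loop
      vertex 0.84 9.21 0.00
      vertex 0.84 18.79 0.00
      vertex 28.00 14.00 0.00
    endloop
  endfacet
  facet normal 0.0000 0.0000 -1.0000
    outer loop
      vertex 7.00 1.88 0.00
      vertex 0.84 9.21 0.00
      vertex 28.00 14.00 0.00
    endloop
  endfacet
  facet normal 0.0000 0.0000 -1.0000
    outer loop
      vertex 16.43 0.21 0.00
      vertex 7.00 1.88 0.00
      vertex 28.00 14.00 0.00
    endloop
  endfacet
  facet normal 0.0000 0.0000 -1.0000
    outer loop
      vertex 24.72 5.00 0.00
      vertex 16.43 0.21 0.00
      vertex 28.00 14.00 0.00
    endloop
  endfacet
  facet normal 0.0000 0.0000 1.0000
    outer loop
      vertex 28.00 14.00 22.00
      vertex 24.72 23.00 22.00
      vertex 16.43 27.79 22.00
    endloop
  endfacet
  facet normal 0.0000 0.0000 1.0000
    outer loop
      vertex 28.00 14.00 22.00
      vertex 16.43 27.79 22.00
      vertex 7.00 26.12 22.00
    endloop
  endfacet
  facet normal 0.0000 0.0000 1.0000
    outer loop
      vertex 28.00 14.00 22.00
      vertex 7.00 26.12 22.00
      vertex 0.84 18.79 22.00
    endloop
  endfacet
  facet normal 0.0000 0.0000 1.0000
    outer loop
      vertex 28.00 14.00 22.00
      vertex 0.84 18.79 22.00
      vertex 0.84 9.21 22.00
    endloop
  endfacet
  facet normal 0.0000 0.0000 1.0000
    outer loop
      vertex 28.00 14.00 22.00
      vertex 0.84 9.21 22.00
      vertex 7.00 1.88 22.00
    endloop
  endfacet
  facet normal 0.0000 0.0000 1.0000
    outer loop
      vertex 28.00 14.00 22.00
      vertex 7.00 1.88 22.00
      vertex 16.43 0.21 22.00
    endloop
  endfacet
  facet normal 0.0000 0.0000 1.0000
    outer loop
      vertex 28.00 14.00 22.00
      vertex 16.43 0.21 22.00
      vertex 24.72 5.00 22.00
    endloop
  endfacet
  facet normal 0.9395 0.3424 0.0000
    outer loop
      vertex 28.00 14.00 0.00
      vertex 24.72 23.00 0.00
      vertex 24.72 23.00 22.00
    endloop
  endfacet
  facet normal 0.9395 0.3424 0.0000
    outer loop
      vertex 28.00 14.00 0.00
      vertex 24.72 23.00 22.00
      vertex 28.00 14.00 22.00
    endloop
  endfacet
  facet normal 0.5003 0.8659 0.0000
    outer loop
      vertex 24.72 23.00 0.00
      vertex 16.43 27.79 0.00
      vertex 16.43 27.79 22.00
    endloop
  endfacet
  facet normal 0.5003 0.8659 0.0000
    outer loop
      vertex 24.72 23.00 0.00
      vertex 16.43 27.79 22.00
      vertex 24.72 23.00 22.00
    endloop
  endfacet
  facet normal -0.1744 0.9847 0.0000
    outer loop
      vertex 16.43 27.79 0.00
      vertex 7.00 26.12 0.00
      vertex 7.00 26.12 22.00
    endloop
  endfacet
  facet normal -0.1744 0.9847 0.0000
    outer loop
      vertex 16.43 27.79 0.00
      vertex 7.00 26.12 22.00
      vertex 16.43 27.79 22.00
    endloop
  endfacet
  facet normal -0.7656 0.6434 0.0000
    outer loop
      vertex 7.00 26.12 0.00
      vertex 0.84 18.79 0.00
      vertex 0.84 18.79 22.00
    endloop
  endfacet
  facet normal -0.7656 0.6434 0.0000
    outer loop
      vertex 7.00 26.12 0.00
      vertex 0.84 18.79 22.00
      vertex 7.00 26.12 22.00
    endloop
  endfacet
  facet normal -1.0000 0.0000 0.0000
    outer loop
      vertex 0.84 18.79 0.00
      vertex 0.84 9.21 0.00
      vertex 0.84 9.21 22.00
    endloop
  endfacet
  facet normal -1.0000 0.0000 0.0000
    outer loop
      vertex 0.84 18.79 0.00
      vertex 0.84 9.21 22.00
      vertex 0.84 18.79 22.00
    endloop
  endfacet
  facet normal -0.7656 -0.6434 0.0000
    outer loop
      vertex 0.84 9.21 0.00
      vertex 7.00 1.88 0.00
      vertex 7.00 1.88 22.00
    endloop
  endfacet
  facet normal -0.7656 -0.6434 0.0000
    outer loop
      vertex 0.84 9.21 0.00
      vertex 7.00 1.88 22.00
      vertex 0.84 9.21 22.00
    endloop
  endfacet
  facet normal -0.1744 -0.9847 0.0000
    outer loop
      vertex 7.00 1.88 0.00
      vertex 16.43 0.21 0.00
      vertex 16.43 0.21 22.00
    endloop
  endfacet
  facet normal -0.1744 -0.9847 0.0000
    outer loop
      vertex 7.00 1.88 0.00
      vertex 16.43 0.21 22.00
      vertex 7.00 1.88 22.00
    endloop
  endfacet
  facet normal 0.5003 -0.8659 0.0000
    outer loop
      vertex 16.43 0.21 0.00
      vertex 24.72 5.00 0.00
      vertex 24.72 5.00 22.00
    endloop
  endfacet
  facet normal 0.5003 -0.8659 0.0000
    outer loop
      vertex 16.43 0.21 0.00
      vertex 24.72 5.00 22.00
      vertex 16.43 0.21 22.00
    endloop
  endfacet
  facet normal 0.9395 -0.3424 0.0000
    outer loop
      vertex 24.72 5.00 0.00
      vertex 28.00 14.00 0.00
      vertex 28.00 14.00 22.00
    endloop
  endfacet
  facet normal 0.9395 -0.3424 0.0000
    outer loop
      vertex 24.72 5.00 0.00
      vertex 28.00 14.00 22.00
      vertex 24.72 5.00 22.00
    endloop
  endfacet
endsolid part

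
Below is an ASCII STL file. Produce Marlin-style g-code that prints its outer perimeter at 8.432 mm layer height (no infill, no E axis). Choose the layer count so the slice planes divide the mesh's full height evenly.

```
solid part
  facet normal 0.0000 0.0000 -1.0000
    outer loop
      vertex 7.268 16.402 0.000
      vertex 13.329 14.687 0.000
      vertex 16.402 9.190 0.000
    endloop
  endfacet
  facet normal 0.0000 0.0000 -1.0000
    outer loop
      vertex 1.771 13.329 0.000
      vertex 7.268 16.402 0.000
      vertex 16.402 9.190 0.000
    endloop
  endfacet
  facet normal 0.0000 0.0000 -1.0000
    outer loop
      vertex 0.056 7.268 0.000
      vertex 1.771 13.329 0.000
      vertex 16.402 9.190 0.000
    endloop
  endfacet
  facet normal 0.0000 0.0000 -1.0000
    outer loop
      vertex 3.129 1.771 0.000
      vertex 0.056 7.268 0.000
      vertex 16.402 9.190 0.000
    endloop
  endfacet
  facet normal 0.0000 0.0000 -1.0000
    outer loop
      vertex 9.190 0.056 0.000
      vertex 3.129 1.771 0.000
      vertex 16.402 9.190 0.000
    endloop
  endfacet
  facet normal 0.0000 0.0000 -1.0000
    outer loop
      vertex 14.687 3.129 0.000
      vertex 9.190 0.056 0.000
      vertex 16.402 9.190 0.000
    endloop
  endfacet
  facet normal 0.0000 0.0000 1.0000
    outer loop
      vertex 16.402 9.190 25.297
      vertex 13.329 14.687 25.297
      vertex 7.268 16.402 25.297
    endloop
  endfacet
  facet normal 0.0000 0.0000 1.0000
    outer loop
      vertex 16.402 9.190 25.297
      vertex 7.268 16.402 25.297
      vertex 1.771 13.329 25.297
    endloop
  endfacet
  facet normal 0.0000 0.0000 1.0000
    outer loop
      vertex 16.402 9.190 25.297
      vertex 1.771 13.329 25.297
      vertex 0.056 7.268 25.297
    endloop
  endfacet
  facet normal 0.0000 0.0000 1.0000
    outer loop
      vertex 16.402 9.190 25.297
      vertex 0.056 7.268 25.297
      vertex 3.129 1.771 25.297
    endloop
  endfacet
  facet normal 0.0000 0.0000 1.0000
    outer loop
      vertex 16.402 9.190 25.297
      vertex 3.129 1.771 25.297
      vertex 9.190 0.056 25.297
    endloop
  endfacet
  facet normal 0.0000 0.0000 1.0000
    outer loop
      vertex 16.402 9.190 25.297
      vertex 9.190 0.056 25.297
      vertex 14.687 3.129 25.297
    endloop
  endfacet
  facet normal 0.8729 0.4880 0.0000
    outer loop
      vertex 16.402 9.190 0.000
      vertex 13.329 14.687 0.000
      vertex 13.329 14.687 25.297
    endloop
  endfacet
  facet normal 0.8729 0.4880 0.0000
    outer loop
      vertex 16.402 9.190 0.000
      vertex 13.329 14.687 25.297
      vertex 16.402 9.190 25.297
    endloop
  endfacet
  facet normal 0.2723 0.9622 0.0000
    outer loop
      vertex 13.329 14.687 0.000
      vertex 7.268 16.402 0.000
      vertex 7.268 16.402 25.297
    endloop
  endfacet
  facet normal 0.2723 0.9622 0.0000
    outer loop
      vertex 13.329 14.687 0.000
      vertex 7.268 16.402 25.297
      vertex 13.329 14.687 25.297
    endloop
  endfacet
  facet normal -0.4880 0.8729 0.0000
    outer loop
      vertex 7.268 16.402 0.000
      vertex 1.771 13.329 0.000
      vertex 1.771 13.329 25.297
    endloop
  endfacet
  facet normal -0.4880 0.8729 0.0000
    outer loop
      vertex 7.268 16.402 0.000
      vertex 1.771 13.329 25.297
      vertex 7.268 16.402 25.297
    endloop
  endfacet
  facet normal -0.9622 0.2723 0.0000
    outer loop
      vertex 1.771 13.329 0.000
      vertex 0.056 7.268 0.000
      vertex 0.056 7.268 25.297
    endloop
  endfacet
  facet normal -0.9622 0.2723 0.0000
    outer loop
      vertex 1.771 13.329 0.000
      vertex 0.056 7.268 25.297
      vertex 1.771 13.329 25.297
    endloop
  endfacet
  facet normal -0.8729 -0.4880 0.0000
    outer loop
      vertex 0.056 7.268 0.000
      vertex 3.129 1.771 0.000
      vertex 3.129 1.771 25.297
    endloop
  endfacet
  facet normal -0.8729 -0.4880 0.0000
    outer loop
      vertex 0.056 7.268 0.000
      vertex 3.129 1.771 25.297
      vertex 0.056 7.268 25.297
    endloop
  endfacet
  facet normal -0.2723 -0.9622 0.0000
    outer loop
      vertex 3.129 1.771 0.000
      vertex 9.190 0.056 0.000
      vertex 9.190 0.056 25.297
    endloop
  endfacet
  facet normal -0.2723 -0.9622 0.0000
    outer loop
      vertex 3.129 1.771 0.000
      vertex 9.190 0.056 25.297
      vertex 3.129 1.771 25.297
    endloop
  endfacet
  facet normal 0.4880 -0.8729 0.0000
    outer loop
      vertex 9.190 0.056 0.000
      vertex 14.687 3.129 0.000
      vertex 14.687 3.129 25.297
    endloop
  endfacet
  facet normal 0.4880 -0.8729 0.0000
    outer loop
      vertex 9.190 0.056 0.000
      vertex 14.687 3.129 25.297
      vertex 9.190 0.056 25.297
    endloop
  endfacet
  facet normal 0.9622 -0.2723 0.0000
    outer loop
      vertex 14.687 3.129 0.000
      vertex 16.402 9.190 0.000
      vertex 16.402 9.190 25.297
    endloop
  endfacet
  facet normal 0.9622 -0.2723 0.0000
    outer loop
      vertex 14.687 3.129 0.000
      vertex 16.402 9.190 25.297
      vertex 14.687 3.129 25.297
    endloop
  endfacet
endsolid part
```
; perimeter-only toolpath
G21 ; units = mm
G90 ; absolute positioning
G28 ; home
; layer 1
G0 Z8.432
G0 X16.402 Y9.190
G1 X13.329 Y14.687
G1 X7.268 Y16.402
G1 X1.771 Y13.329
G1 X0.056 Y7.268
G1 X3.129 Y1.771
G1 X9.190 Y0.056
G1 X14.687 Y3.129
G1 X16.402 Y9.190
; layer 2
G0 Z16.865
G0 X16.402 Y9.190
G1 X13.329 Y14.687
G1 X7.268 Y16.402
G1 X1.771 Y13.329
G1 X0.056 Y7.268
G1 X3.129 Y1.771
G1 X9.190 Y0.056
G1 X14.687 Y3.129
G1 X16.402 Y9.190
; layer 3
G0 Z25.297
G0 X16.402 Y9.190
G1 X13.329 Y14.687
G1 X7.268 Y16.402
G1 X1.771 Y13.329
G1 X0.056 Y7.268
G1 X3.129 Y1.771
G1 X9.190 Y0.056
G1 X14.687 Y3.129
G1 X16.402 Y9.190
M2 ; end

The solid is a regular 8-sided prism (a cylinder approximated with 8 flat sides), circumscribed radius ≈ 8.23 mm, height ≈ 25.3 mm. Slicing at Δz = 8.432 mm — 3 equal slices spanning the solid's height, so layer i sits at z = i·h/3 — gives 3 non-empty perimeters. Each is a 8-segment closed polygon; G0 lifts to the layer z and rapids to the start vertex, then G1 traces the edges.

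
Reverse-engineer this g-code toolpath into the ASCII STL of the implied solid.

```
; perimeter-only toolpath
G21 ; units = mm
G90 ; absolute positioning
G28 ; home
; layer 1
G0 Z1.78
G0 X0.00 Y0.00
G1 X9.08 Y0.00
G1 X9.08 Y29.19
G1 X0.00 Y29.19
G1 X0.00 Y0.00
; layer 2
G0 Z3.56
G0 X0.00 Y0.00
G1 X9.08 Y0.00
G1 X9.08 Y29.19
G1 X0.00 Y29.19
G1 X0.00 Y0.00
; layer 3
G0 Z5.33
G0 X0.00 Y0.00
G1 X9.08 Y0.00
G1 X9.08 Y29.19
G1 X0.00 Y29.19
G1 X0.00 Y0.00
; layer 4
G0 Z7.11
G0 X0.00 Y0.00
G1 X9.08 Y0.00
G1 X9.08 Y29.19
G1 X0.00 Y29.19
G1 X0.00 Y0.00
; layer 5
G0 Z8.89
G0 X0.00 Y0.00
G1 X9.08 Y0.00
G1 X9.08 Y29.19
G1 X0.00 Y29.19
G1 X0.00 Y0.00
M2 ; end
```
solid part
  facet normal 0.0000 0.0000 -1.0000
    outer loop
      vertex 9.08 29.19 0.00
      vertex 9.08 0.00 0.00
      vertex 0.00 0.00 0.00
    endloop
  endfacet
  facet normal 0.0000 0.0000 -1.0000
    outer loop
      vertex 0.00 29.19 0.00
      vertex 9.08 29.19 0.00
      vertex 0.00 0.00 0.00
    endloop
  endfacet
  facet normal 0.0000 0.0000 1.0000
    outer loop
      vertex 0.00 0.00 8.89
      vertex 9.08 0.00 8.89
      vertex 9.08 29.19 8.89
    endloop
  endfacet
  facet normal 0.0000 0.0000 1.0000
    outer loop
      vertex 0.00 0.00 8.89
      vertex 9.08 29.19 8.89
      vertex 0.00 29.19 8.89
    endloop
  endfacet
  facet normal 0.0000 -1.0000 0.0000
    outer loop
      vertex 0.00 0.00 0.00
      vertex 9.08 0.00 0.00
      vertex 9.08 0.00 8.89
    endloop
  endfacet
  facet normal 0.0000 -1.0000 0.0000
    outer loop
      vertex 0.00 0.00 0.00
      vertex 9.08 0.00 8.89
      vertex 0.00 0.00 8.89
    endloop
  endfacet
  facet normal 0.0000 1.0000 0.0000
    outer loop
      vertex 9.08 29.19 8.89
      vertex 9.08 29.19 0.00
      vertex 0.00 29.19 0.00
    endloop
  endfacet
  facet normal 0.0000 1.0000 0.0000
    outer loop
      vertex 0.00 29.19 8.89
      vertex 9.08 29.19 8.89
      vertex 0.00 29.19 0.00
    endloop
  endfacet
  facet normal -1.0000 0.0000 0.0000
    outer loop
      vertex 0.00 29.19 8.89
      vertex 0.00 29.19 0.00
      vertex 0.00 0.00 0.00
    endloop
  endfacet
  facet normal -1.0000 0.0000 0.0000
    outer loop
      vertex 0.00 0.00 8.89
      vertex 0.00 29.19 8.89
      vertex 0.00 0.00 0.00
    endloop
  endfacet
  facet normal 1.0000 0.0000 0.0000
    outer loop
      vertex 9.08 0.00 0.00
      vertex 9.08 29.19 0.00
      vertex 9.08 29.19 8.89
    endloop
  endfacet
  facet normal 1.0000 0.0000 0.0000
    outer loop
      vertex 9.08 0.00 0.00
      vertex 9.08 29.19 8.89
      vertex 9.08 0.00 8.89
    endloop
  endfacet
endsolid part

The G0 Z moves step by Δz≈1.78 mm. Every layer's G1 loop is the same polygon, so the solid is a straight extrusion of it from z=0 to z≈8.89. Closing with flat bottom and top caps and triangulating gives 12 facets — a rectangular box, roughly 9.08 × 29.2 mm footprint and 8.89 mm tall.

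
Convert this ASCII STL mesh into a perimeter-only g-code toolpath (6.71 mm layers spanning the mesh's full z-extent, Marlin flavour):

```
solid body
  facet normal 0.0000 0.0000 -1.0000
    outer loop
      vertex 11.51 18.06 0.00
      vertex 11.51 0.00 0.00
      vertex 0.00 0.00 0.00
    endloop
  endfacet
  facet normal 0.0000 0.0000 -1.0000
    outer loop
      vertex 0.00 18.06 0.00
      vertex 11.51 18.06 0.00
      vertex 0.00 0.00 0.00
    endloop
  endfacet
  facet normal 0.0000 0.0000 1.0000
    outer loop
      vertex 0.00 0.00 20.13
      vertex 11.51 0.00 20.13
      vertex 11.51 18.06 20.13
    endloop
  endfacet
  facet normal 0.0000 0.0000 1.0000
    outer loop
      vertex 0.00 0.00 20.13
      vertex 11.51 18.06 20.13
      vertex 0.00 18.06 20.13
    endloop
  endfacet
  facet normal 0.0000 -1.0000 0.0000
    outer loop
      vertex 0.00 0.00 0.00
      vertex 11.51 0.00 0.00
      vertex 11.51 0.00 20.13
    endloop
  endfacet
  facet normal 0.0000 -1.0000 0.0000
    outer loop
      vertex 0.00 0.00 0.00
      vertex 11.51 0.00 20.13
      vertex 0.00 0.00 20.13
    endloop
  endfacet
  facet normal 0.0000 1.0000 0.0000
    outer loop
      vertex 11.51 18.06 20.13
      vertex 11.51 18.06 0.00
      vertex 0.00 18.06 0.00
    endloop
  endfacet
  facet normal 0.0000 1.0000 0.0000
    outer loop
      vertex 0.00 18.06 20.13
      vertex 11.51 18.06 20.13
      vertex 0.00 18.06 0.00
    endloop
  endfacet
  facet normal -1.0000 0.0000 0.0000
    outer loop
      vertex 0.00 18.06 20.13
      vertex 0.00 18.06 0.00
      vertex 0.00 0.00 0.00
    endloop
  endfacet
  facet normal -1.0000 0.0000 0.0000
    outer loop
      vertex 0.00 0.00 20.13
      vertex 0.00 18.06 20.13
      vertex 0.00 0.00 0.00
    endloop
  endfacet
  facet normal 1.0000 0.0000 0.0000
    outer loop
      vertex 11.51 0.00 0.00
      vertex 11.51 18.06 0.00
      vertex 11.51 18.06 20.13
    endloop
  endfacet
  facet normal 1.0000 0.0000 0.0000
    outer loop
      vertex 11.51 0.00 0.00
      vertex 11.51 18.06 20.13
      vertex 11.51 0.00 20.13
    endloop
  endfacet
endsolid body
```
; perimeter-only toolpath
G21 ; units = mm
G90 ; absolute positioning
G28 ; home
; layer 1
G0 Z6.71
G0 X0.00 Y0.00
G1 X11.51 Y0.00
G1 X11.51 Y18.06
G1 X0.00 Y18.06
G1 X0.00 Y0.00
; layer 2
G0 Z13.42
G0 X0.00 Y0.00
G1 X11.51 Y0.00
G1 X11.51 Y18.06
G1 X0.00 Y18.06
G1 X0.00 Y0.00
; layer 3
G0 Z20.13
G0 X0.00 Y0.00
G1 X11.51 Y0.00
G1 X11.51 Y18.06
G1 X0.00 Y18.06
G1 X0.00 Y0.00
M2 ; end

The solid is a rectangular box, roughly 11.5 × 18.1 mm footprint and 20.1 mm tall. Slicing at Δz = 6.71 mm — 3 equal slices spanning the solid's height, so layer i sits at z = i·h/3 — gives 3 non-empty perimeters. Each is a 4-segment closed polygon; G0 lifts to the layer z and rapids to the start vertex, then G1 traces the edges.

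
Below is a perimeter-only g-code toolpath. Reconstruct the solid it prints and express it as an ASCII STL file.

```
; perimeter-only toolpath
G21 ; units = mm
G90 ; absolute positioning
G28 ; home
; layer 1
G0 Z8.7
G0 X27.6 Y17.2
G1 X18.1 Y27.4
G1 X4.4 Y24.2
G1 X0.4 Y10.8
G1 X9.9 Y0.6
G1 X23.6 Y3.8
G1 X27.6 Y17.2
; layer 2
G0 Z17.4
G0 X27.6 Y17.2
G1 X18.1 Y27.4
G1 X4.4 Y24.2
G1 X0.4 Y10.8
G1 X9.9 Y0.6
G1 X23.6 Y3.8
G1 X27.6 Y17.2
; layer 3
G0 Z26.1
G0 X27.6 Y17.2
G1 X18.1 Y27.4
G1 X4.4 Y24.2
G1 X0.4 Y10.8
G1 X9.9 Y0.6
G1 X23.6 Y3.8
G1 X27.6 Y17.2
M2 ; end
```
solid part
  facet normal 0.0000 0.0000 -1.0000
    outer loop
      vertex 4.4 24.2 0.0
      vertex 18.1 27.4 0.0
      vertex 27.6 17.2 0.0
    endloop
  endfacet
  facet normal 0.0000 0.0000 -1.0000
    outer loop
      vertex 0.4 10.8 0.0
      vertex 4.4 24.2 0.0
      vertex 27.6 17.2 0.0
    endloop
  endfacet
  facet normal 0.0000 0.0000 -1.0000
    outer loop
      vertex 9.9 0.6 0.0
      vertex 0.4 10.8 0.0
      vertex 27.6 17.2 0.0
    endloop
  endfacet
  facet normal 0.0000 0.0000 -1.0000
    outer loop
      vertex 23.6 3.8 0.0
      vertex 9.9 0.6 0.0
      vertex 27.6 17.2 0.0
    endloop
  endfacet
  facet normal 0.0000 0.0000 1.0000
    outer loop
      vertex 27.6 17.2 26.1
      vertex 18.1 27.4 26.1
      vertex 4.4 24.2 26.1
    endloop
  endfacet
  facet normal 0.0000 0.0000 1.0000
    outer loop
      vertex 27.6 17.2 26.1
      vertex 4.4 24.2 26.1
      vertex 0.4 10.8 26.1
    endloop
  endfacet
  facet normal 0.0000 0.0000 1.0000
    outer loop
      vertex 27.6 17.2 26.1
      vertex 0.4 10.8 26.1
      vertex 9.9 0.6 26.1
    endloop
  endfacet
  facet normal 0.0000 0.0000 1.0000
    outer loop
      vertex 27.6 17.2 26.1
      vertex 9.9 0.6 26.1
      vertex 23.6 3.8 26.1
    endloop
  endfacet
  facet normal 0.7318 0.6816 0.0000
    outer loop
      vertex 27.6 17.2 0.0
      vertex 18.1 27.4 0.0
      vertex 18.1 27.4 26.1
    endloop
  endfacet
  facet normal 0.7318 0.6816 0.0000
    outer loop
      vertex 27.6 17.2 0.0
      vertex 18.1 27.4 26.1
      vertex 27.6 17.2 26.1
    endloop
  endfacet
  facet normal -0.2275 0.9738 0.0000
    outer loop
      vertex 18.1 27.4 0.0
      vertex 4.4 24.2 0.0
      vertex 4.4 24.2 26.1
    endloop
  endfacet
  facet normal -0.2275 0.9738 0.0000
    outer loop
      vertex 18.1 27.4 0.0
      vertex 4.4 24.2 26.1
      vertex 18.1 27.4 26.1
    endloop
  endfacet
  facet normal -0.9582 0.2860 0.0000
    outer loop
      vertex 4.4 24.2 0.0
      vertex 0.4 10.8 0.0
      vertex 0.4 10.8 26.1
    endloop
  endfacet
  facet normal -0.9582 0.2860 0.0000
    outer loop
      vertex 4.4 24.2 0.0
      vertex 0.4 10.8 26.1
      vertex 4.4 24.2 26.1
    endloop
  endfacet
  facet normal -0.7318 -0.6816 0.0000
    outer loop
      vertex 0.4 10.8 0.0
      vertex 9.9 0.6 0.0
      vertex 9.9 0.6 26.1
    endloop
  endfacet
  facet normal -0.7318 -0.6816 0.0000
    outer loop
      vertex 0.4 10.8 0.0
      vertex 9.9 0.6 26.1
      vertex 0.4 10.8 26.1
    endloop
  endfacet
  facet normal 0.2275 -0.9738 0.0000
    outer loop
      vertex 9.9 0.6 0.0
      vertex 23.6 3.8 0.0
      vertex 23.6 3.8 26.1
    endloop
  endfacet
  facet normal 0.2275 -0.9738 0.0000
    outer loop
      vertex 9.9 0.6 0.0
      vertex 23.6 3.8 26.1
      vertex 9.9 0.6 26.1
    endloop
  endfacet
  facet normal 0.9582 -0.2860 0.0000
    outer loop
      vertex 23.6 3.8 0.0
      vertex 27.6 17.2 0.0
      vertex 27.6 17.2 26.1
    endloop
  endfacet
  facet normal 0.9582 -0.2860 0.0000
    outer loop
      vertex 23.6 3.8 0.0
      vertex 27.6 17.2 26.1
      vertex 23.6 3.8 26.1
    endloop
  endfacet
endsolid part

The G0 Z moves step by Δz≈8.7 mm. Every layer's G1 loop is the same polygon, so the solid is a straight extrusion of it from z=0 to z≈26.1. Closing with flat bottom and top caps and triangulating gives 20 facets — a regular 6-sided prism (a cylinder approximated with 6 flat sides), circumscribed radius ≈ 14 mm, height ≈ 26.1 mm.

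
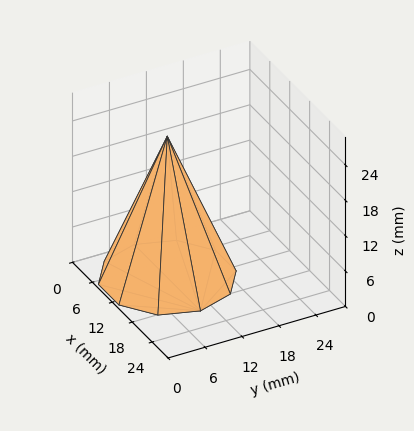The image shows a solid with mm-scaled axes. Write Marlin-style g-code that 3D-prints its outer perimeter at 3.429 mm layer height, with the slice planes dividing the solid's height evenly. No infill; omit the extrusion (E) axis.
Reading the render: the shape is a regular 10-sided pyramid, base circumscribed radius ≈ 10 mm, apex at z ≈ 24 mm (dimensions read to the nearest mm from the axis ticks). For the g-code, the solid's height is divided into equal slices at the stated Δz and each level perimeter traced with G1 moves after a G0 lift.

; perimeter-only toolpath
G21 ; units = mm
G90 ; absolute positioning
G28 ; home
; layer 1
G0 Z3.429
G0 X18.571 Y10.000
G1 X16.934 Y15.038
G1 X12.649 Y18.152
G1 X7.351 Y18.152
G1 X3.066 Y15.038
G1 X1.429 Y10.000
G1 X3.066 Y4.962
G1 X7.351 Y1.848
G1 X12.649 Y1.848
G1 X16.934 Y4.962
G1 X18.571 Y10.000
; layer 2
G0 Z6.857
G0 X17.143 Y10.000
G1 X15.779 Y14.199
G1 X12.207 Y16.794
G1 X7.793 Y16.794
G1 X4.221 Y14.199
G1 X2.857 Y10.000
G1 X4.221 Y5.801
G1 X7.793 Y3.206
G1 X12.207 Y3.206
G1 X15.779 Y5.801
G1 X17.143 Y10.000
; layer 3
G0 Z10.286
G0 X15.714 Y10.000
G1 X14.623 Y13.359
G1 X11.766 Y15.435
G1 X8.234 Y15.435
G1 X5.377 Y13.359
G1 X4.286 Y10.000
G1 X5.377 Y6.641
G1 X8.234 Y4.565
G1 X11.766 Y4.565
G1 X14.623 Y6.641
G1 X15.714 Y10.000
; layer 4
G0 Z13.714
G0 X14.286 Y10.000
G1 X13.467 Y12.519
G1 X11.324 Y14.076
G1 X8.676 Y14.076
G1 X6.533 Y12.519
G1 X5.714 Y10.000
G1 X6.533 Y7.481
G1 X8.676 Y5.924
G1 X11.324 Y5.924
G1 X13.467 Y7.481
G1 X14.286 Y10.000
; layer 5
G0 Z17.143
G0 X12.857 Y10.000
G1 X12.311 Y11.679
G1 X10.883 Y12.717
G1 X9.117 Y12.717
G1 X7.689 Y11.679
G1 X7.143 Y10.000
G1 X7.689 Y8.321
G1 X9.117 Y7.283
G1 X10.883 Y7.283
G1 X12.311 Y8.321
G1 X12.857 Y10.000
; layer 6
G0 Z20.571
G0 X11.429 Y10.000
G1 X11.156 Y10.840
G1 X10.441 Y11.359
G1 X9.559 Y11.359
G1 X8.844 Y10.840
G1 X8.571 Y10.000
G1 X8.844 Y9.160
G1 X9.559 Y8.641
G1 X10.441 Y8.641
G1 X11.156 Y9.160
G1 X11.429 Y10.000
M2 ; end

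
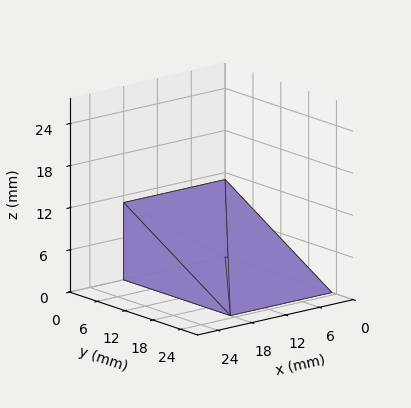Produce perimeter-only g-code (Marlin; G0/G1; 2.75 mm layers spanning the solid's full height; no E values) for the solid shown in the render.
Reading the render: the shape is a wedge (ramp): 18 × 23 mm base, rising to 11 mm along the y=0 edge and sloping linearly to z=0 at y=23 (dimensions read to the nearest mm from the axis ticks). For the g-code, the solid's height is divided into equal slices at the stated Δz and each level perimeter traced with G1 moves after a G0 lift.

; perimeter-only toolpath
G21 ; units = mm
G90 ; absolute positioning
G28 ; home
; layer 1
G0 Z2.75
G0 X0.00 Y0.00
G1 X18.00 Y0.00
G1 X18.00 Y17.25
G1 X0.00 Y17.25
G1 X0.00 Y0.00
; layer 2
G0 Z5.50
G0 X0.00 Y0.00
G1 X18.00 Y0.00
G1 X18.00 Y11.50
G1 X0.00 Y11.50
G1 X0.00 Y0.00
; layer 3
G0 Z8.25
G0 X0.00 Y0.00
G1 X18.00 Y0.00
G1 X18.00 Y5.75
G1 X0.00 Y5.75
G1 X0.00 Y0.00
M2 ; end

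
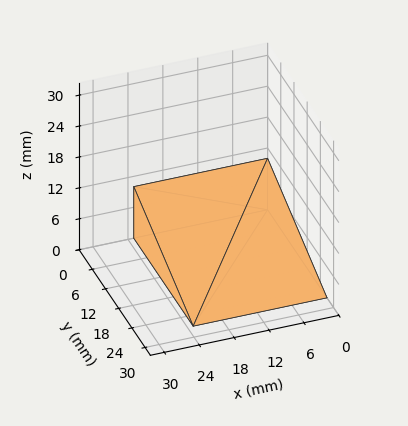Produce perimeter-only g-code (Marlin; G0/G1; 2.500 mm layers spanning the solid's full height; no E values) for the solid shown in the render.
Reading the render: the shape is a wedge (ramp): 23 × 27 mm base, rising to 10 mm along the y=0 edge and sloping linearly to z=0 at y=27 (dimensions read to the nearest mm from the axis ticks). For the g-code, the solid's height is divided into equal slices at the stated Δz and each level perimeter traced with G1 moves after a G0 lift.

; perimeter-only toolpath
G21 ; units = mm
G90 ; absolute positioning
G28 ; home
; layer 1
G0 Z2.500
G0 X0.000 Y0.000
G1 X23.000 Y0.000
G1 X23.000 Y20.250
G1 X0.000 Y20.250
G1 X0.000 Y0.000
; layer 2
G0 Z5.000
G0 X0.000 Y0.000
G1 X23.000 Y0.000
G1 X23.000 Y13.500
G1 X0.000 Y13.500
G1 X0.000 Y0.000
; layer 3
G0 Z7.500
G0 X0.000 Y0.000
G1 X23.000 Y0.000
G1 X23.000 Y6.750
G1 X0.000 Y6.750
G1 X0.000 Y0.000
M2 ; end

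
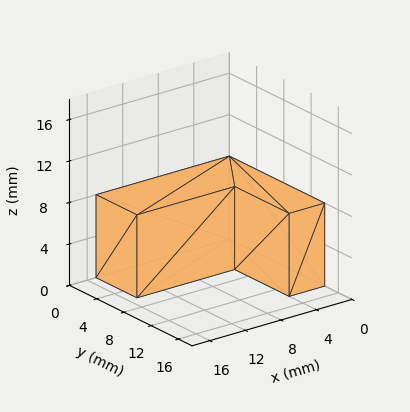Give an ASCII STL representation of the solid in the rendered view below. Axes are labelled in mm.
Reading the render: the shape is an L-shaped prism: outer 15 × 14 mm, arm thicknesses ≈ 6 mm (horizontal) and 4 mm (vertical), extruded 8 mm in z (dimensions read to the nearest mm from the axis ticks). For the STL, each face is triangulated and given an outward normal.

solid part
  facet normal 0.0000 0.0000 -1.0000
    outer loop
      vertex 15.000 6.000 0.000
      vertex 15.000 0.000 0.000
      vertex 0.000 0.000 0.000
    endloop
  endfacet
  facet normal 0.0000 0.0000 -1.0000
    outer loop
      vertex 4.000 6.000 0.000
      vertex 15.000 6.000 0.000
      vertex 0.000 0.000 0.000
    endloop
  endfacet
  facet normal 0.0000 0.0000 -1.0000
    outer loop
      vertex 4.000 14.000 0.000
      vertex 4.000 6.000 0.000
      vertex 0.000 0.000 0.000
    endloop
  endfacet
  facet normal 0.0000 0.0000 -1.0000
    outer loop
      vertex 0.000 14.000 0.000
      vertex 4.000 14.000 0.000
      vertex 0.000 0.000 0.000
    endloop
  endfacet
  facet normal 0.0000 0.0000 1.0000
    outer loop
      vertex 0.000 0.000 8.000
      vertex 15.000 0.000 8.000
      vertex 15.000 6.000 8.000
    endloop
  endfacet
  facet normal 0.0000 0.0000 1.0000
    outer loop
      vertex 0.000 0.000 8.000
      vertex 15.000 6.000 8.000
      vertex 4.000 6.000 8.000
    endloop
  endfacet
  facet normal 0.0000 0.0000 1.0000
    outer loop
      vertex 0.000 0.000 8.000
      vertex 4.000 6.000 8.000
      vertex 4.000 14.000 8.000
    endloop
  endfacet
  facet normal 0.0000 0.0000 1.0000
    outer loop
      vertex 0.000 0.000 8.000
      vertex 4.000 14.000 8.000
      vertex 0.000 14.000 8.000
    endloop
  endfacet
  facet normal 0.0000 -1.0000 0.0000
    outer loop
      vertex 0.000 0.000 0.000
      vertex 15.000 0.000 0.000
      vertex 15.000 0.000 8.000
    endloop
  endfacet
  facet normal 0.0000 -1.0000 0.0000
    outer loop
      vertex 0.000 0.000 0.000
      vertex 15.000 0.000 8.000
      vertex 0.000 0.000 8.000
    endloop
  endfacet
  facet normal 1.0000 0.0000 0.0000
    outer loop
      vertex 15.000 0.000 0.000
      vertex 15.000 6.000 0.000
      vertex 15.000 6.000 8.000
    endloop
  endfacet
  facet normal 1.0000 0.0000 0.0000
    outer loop
      vertex 15.000 0.000 0.000
      vertex 15.000 6.000 8.000
      vertex 15.000 0.000 8.000
    endloop
  endfacet
  facet normal 0.0000 1.0000 0.0000
    outer loop
      vertex 15.000 6.000 0.000
      vertex 4.000 6.000 0.000
      vertex 4.000 6.000 8.000
    endloop
  endfacet
  facet normal 0.0000 1.0000 0.0000
    outer loop
      vertex 15.000 6.000 0.000
      vertex 4.000 6.000 8.000
      vertex 15.000 6.000 8.000
    endloop
  endfacet
  facet normal 1.0000 0.0000 0.0000
    outer loop
      vertex 4.000 6.000 0.000
      vertex 4.000 14.000 0.000
      vertex 4.000 14.000 8.000
    endloop
  endfacet
  facet normal 1.0000 0.0000 0.0000
    outer loop
      vertex 4.000 6.000 0.000
      vertex 4.000 14.000 8.000
      vertex 4.000 6.000 8.000
    endloop
  endfacet
  facet normal 0.0000 1.0000 0.0000
    outer loop
      vertex 4.000 14.000 0.000
      vertex 0.000 14.000 0.000
      vertex 0.000 14.000 8.000
    endloop
  endfacet
  facet normal 0.0000 1.0000 0.0000
    outer loop
      vertex 4.000 14.000 0.000
      vertex 0.000 14.000 8.000
      vertex 4.000 14.000 8.000
    endloop
  endfacet
  facet normal -1.0000 0.0000 0.0000
    outer loop
      vertex 0.000 14.000 0.000
      vertex 0.000 0.000 0.000
      vertex 0.000 0.000 8.000
    endloop
  endfacet
  facet normal -1.0000 0.0000 0.0000
    outer loop
      vertex 0.000 14.000 0.000
      vertex 0.000 0.000 8.000
      vertex 0.000 14.000 8.000
    endloop
  endfacet
endsolid part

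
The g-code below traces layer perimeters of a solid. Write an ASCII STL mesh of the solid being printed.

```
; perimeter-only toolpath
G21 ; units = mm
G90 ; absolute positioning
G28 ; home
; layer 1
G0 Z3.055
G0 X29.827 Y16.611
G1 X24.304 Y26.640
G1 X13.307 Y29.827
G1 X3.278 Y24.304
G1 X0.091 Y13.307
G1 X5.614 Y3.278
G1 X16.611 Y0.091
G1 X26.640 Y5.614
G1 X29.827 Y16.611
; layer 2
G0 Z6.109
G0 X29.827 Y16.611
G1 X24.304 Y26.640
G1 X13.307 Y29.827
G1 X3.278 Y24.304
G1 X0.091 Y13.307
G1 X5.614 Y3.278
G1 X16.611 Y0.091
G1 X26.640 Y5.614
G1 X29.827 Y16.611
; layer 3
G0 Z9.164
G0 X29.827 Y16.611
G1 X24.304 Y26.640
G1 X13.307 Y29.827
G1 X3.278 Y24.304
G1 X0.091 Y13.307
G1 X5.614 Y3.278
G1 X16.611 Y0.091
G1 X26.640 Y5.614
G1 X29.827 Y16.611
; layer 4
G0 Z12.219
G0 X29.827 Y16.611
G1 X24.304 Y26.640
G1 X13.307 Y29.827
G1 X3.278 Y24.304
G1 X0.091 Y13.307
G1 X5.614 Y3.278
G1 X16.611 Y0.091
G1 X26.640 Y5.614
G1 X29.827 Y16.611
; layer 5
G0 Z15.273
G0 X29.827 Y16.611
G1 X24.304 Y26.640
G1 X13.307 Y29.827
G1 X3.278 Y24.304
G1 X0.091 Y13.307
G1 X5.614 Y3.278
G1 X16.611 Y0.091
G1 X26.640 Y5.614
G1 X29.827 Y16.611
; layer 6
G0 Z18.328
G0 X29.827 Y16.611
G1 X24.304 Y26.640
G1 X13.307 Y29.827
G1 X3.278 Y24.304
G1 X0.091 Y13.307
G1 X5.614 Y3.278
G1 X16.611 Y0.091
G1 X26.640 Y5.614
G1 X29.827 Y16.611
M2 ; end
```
solid part
  facet normal 0.0000 0.0000 -1.0000
    outer loop
      vertex 13.307 29.827 0.000
      vertex 24.304 26.640 0.000
      vertex 29.827 16.611 0.000
    endloop
  endfacet
  facet normal 0.0000 0.0000 -1.0000
    outer loop
      vertex 3.278 24.304 0.000
      vertex 13.307 29.827 0.000
      vertex 29.827 16.611 0.000
    endloop
  endfacet
  facet normal 0.0000 0.0000 -1.0000
    outer loop
      vertex 0.091 13.307 0.000
      vertex 3.278 24.304 0.000
      vertex 29.827 16.611 0.000
    endloop
  endfacet
  facet normal 0.0000 0.0000 -1.0000
    outer loop
      vertex 5.614 3.278 0.000
      vertex 0.091 13.307 0.000
      vertex 29.827 16.611 0.000
    endloop
  endfacet
  facet normal 0.0000 0.0000 -1.0000
    outer loop
      vertex 16.611 0.091 0.000
      vertex 5.614 3.278 0.000
      vertex 29.827 16.611 0.000
    endloop
  endfacet
  facet normal 0.0000 0.0000 -1.0000
    outer loop
      vertex 26.640 5.614 0.000
      vertex 16.611 0.091 0.000
      vertex 29.827 16.611 0.000
    endloop
  endfacet
  facet normal 0.0000 0.0000 1.0000
    outer loop
      vertex 29.827 16.611 18.328
      vertex 24.304 26.640 18.328
      vertex 13.307 29.827 18.328
    endloop
  endfacet
  facet normal 0.0000 0.0000 1.0000
    outer loop
      vertex 29.827 16.611 18.328
      vertex 13.307 29.827 18.328
      vertex 3.278 24.304 18.328
    endloop
  endfacet
  facet normal 0.0000 0.0000 1.0000
    outer loop
      vertex 29.827 16.611 18.328
      vertex 3.278 24.304 18.328
      vertex 0.091 13.307 18.328
    endloop
  endfacet
  facet normal 0.0000 0.0000 1.0000
    outer loop
      vertex 29.827 16.611 18.328
      vertex 0.091 13.307 18.328
      vertex 5.614 3.278 18.328
    endloop
  endfacet
  facet normal 0.0000 0.0000 1.0000
    outer loop
      vertex 29.827 16.611 18.328
      vertex 5.614 3.278 18.328
      vertex 16.611 0.091 18.328
    endloop
  endfacet
  facet normal 0.0000 0.0000 1.0000
    outer loop
      vertex 29.827 16.611 18.328
      vertex 16.611 0.091 18.328
      vertex 26.640 5.614 18.328
    endloop
  endfacet
  facet normal 0.8760 0.4824 0.0000
    outer loop
      vertex 29.827 16.611 0.000
      vertex 24.304 26.640 0.000
      vertex 24.304 26.640 18.328
    endloop
  endfacet
  facet normal 0.8760 0.4824 0.0000
    outer loop
      vertex 29.827 16.611 0.000
      vertex 24.304 26.640 18.328
      vertex 29.827 16.611 18.328
    endloop
  endfacet
  facet normal 0.2784 0.9605 0.0000
    outer loop
      vertex 24.304 26.640 0.000
      vertex 13.307 29.827 0.000
      vertex 13.307 29.827 18.328
    endloop
  endfacet
  facet normal 0.2784 0.9605 0.0000
    outer loop
      vertex 24.304 26.640 0.000
      vertex 13.307 29.827 18.328
      vertex 24.304 26.640 18.328
    endloop
  endfacet
  facet normal -0.4824 0.8760 0.0000
    outer loop
      vertex 13.307 29.827 0.000
      vertex 3.278 24.304 0.000
      vertex 3.278 24.304 18.328
    endloop
  endfacet
  facet normal -0.4824 0.8760 0.0000
    outer loop
      vertex 13.307 29.827 0.000
      vertex 3.278 24.304 18.328
      vertex 13.307 29.827 18.328
    endloop
  endfacet
  facet normal -0.9605 0.2784 0.0000
    outer loop
      vertex 3.278 24.304 0.000
      vertex 0.091 13.307 0.000
      vertex 0.091 13.307 18.328
    endloop
  endfacet
  facet normal -0.9605 0.2784 0.0000
    outer loop
      vertex 3.278 24.304 0.000
      vertex 0.091 13.307 18.328
      vertex 3.278 24.304 18.328
    endloop
  endfacet
  facet normal -0.8760 -0.4824 0.0000
    outer loop
      vertex 0.091 13.307 0.000
      vertex 5.614 3.278 0.000
      vertex 5.614 3.278 18.328
    endloop
  endfacet
  facet normal -0.8760 -0.4824 0.0000
    outer loop
      vertex 0.091 13.307 0.000
      vertex 5.614 3.278 18.328
      vertex 0.091 13.307 18.328
    endloop
  endfacet
  facet normal -0.2784 -0.9605 0.0000
    outer loop
      vertex 5.614 3.278 0.000
      vertex 16.611 0.091 0.000
      vertex 16.611 0.091 18.328
    endloop
  endfacet
  facet normal -0.2784 -0.9605 0.0000
    outer loop
      vertex 5.614 3.278 0.000
      vertex 16.611 0.091 18.328
      vertex 5.614 3.278 18.328
    endloop
  endfacet
  facet normal 0.4824 -0.8760 0.0000
    outer loop
      vertex 16.611 0.091 0.000
      vertex 26.640 5.614 0.000
      vertex 26.640 5.614 18.328
    endloop
  endfacet
  facet normal 0.4824 -0.8760 0.0000
    outer loop
      vertex 16.611 0.091 0.000
      vertex 26.640 5.614 18.328
      vertex 16.611 0.091 18.328
    endloop
  endfacet
  facet normal 0.9605 -0.2784 0.0000
    outer loop
      vertex 26.640 5.614 0.000
      vertex 29.827 16.611 0.000
      vertex 29.827 16.611 18.328
    endloop
  endfacet
  facet normal 0.9605 -0.2784 0.0000
    outer loop
      vertex 26.640 5.614 0.000
      vertex 29.827 16.611 18.328
      vertex 26.640 5.614 18.328
    endloop
  endfacet
endsolid part

The G0 Z moves step by Δz≈3.055 mm. Every layer's G1 loop is the same polygon, so the solid is a straight extrusion of it from z=0 to z≈18.3. Closing with flat bottom and top caps and triangulating gives 28 facets — a regular 8-sided prism (a cylinder approximated with 8 flat sides), circumscribed radius ≈ 15 mm, height ≈ 18.3 mm.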